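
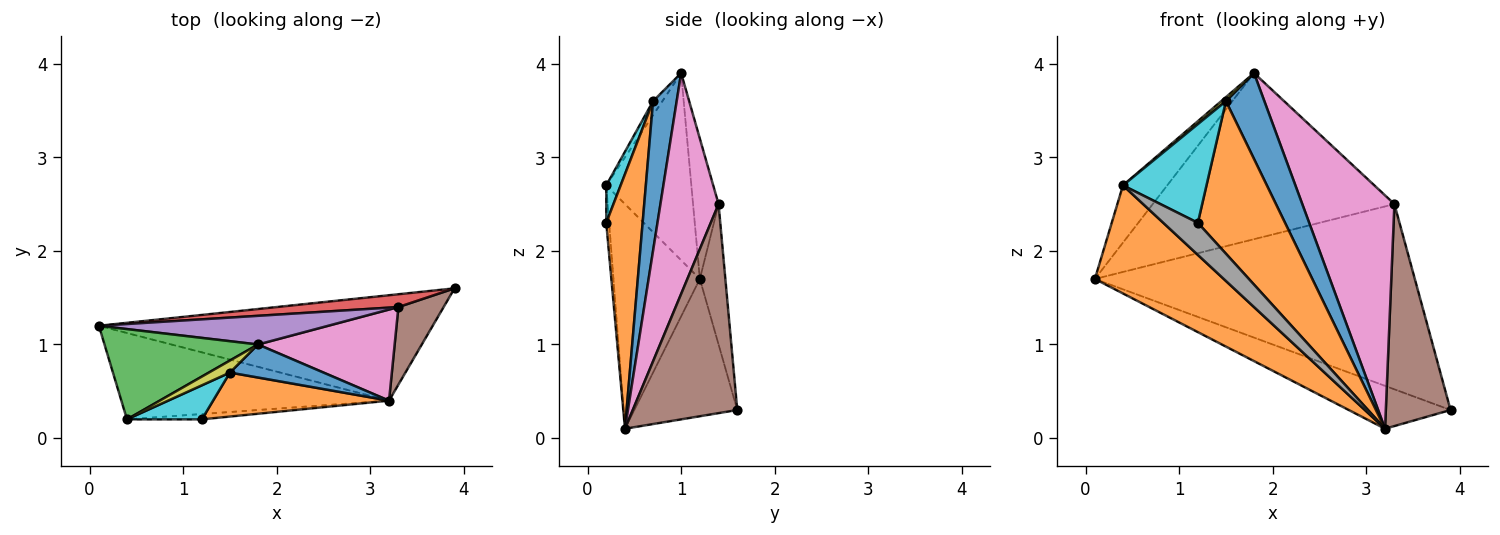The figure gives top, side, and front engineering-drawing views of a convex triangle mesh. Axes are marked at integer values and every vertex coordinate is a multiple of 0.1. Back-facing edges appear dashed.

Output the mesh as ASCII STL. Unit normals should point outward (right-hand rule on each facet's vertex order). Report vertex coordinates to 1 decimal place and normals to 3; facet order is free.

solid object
 facet normal -0.356 0.352 -0.866
  outer loop
   vertex 3.2 0.4 0.1
   vertex 0.1 1.2 1.7
   vertex 3.9 1.6 0.3
  endloop
 endfacet
 facet normal -0.464 -0.692 -0.553
  outer loop
   vertex 0.4 0.2 2.7
   vertex 0.1 1.2 1.7
   vertex 3.2 0.4 0.1
  endloop
 endfacet
 facet normal -0.717 0.373 0.588
  outer loop
   vertex 0.4 0.2 2.7
   vertex 1.8 1.0 3.9
   vertex 0.1 1.2 1.7
  endloop
 endfacet
 facet normal -0.079 0.994 0.069
  outer loop
   vertex 3.3 1.4 2.5
   vertex 3.9 1.6 0.3
   vertex 0.1 1.2 1.7
  endloop
 endfacet
 facet normal -0.104 0.980 0.169
  outer loop
   vertex 3.3 1.4 2.5
   vertex 0.1 1.2 1.7
   vertex 1.8 1.0 3.9
  endloop
 endfacet
 facet normal 0.836 -0.518 0.181
  outer loop
   vertex 3.3 1.4 2.5
   vertex 3.2 0.4 0.1
   vertex 3.9 1.6 0.3
  endloop
 endfacet
 facet normal 0.507 -0.803 0.313
  outer loop
   vertex 3.3 1.4 2.5
   vertex 1.8 1.0 3.9
   vertex 3.2 0.4 0.1
  endloop
 endfacet
 facet normal -0.082 -0.983 -0.164
  outer loop
   vertex 1.2 0.2 2.3
   vertex 0.4 0.2 2.7
   vertex 3.2 0.4 0.1
  endloop
 endfacet
 facet normal -0.535 -0.267 0.802
  outer loop
   vertex 1.5 0.7 3.6
   vertex 1.8 1.0 3.9
   vertex 0.4 0.2 2.7
  endloop
 endfacet
 facet normal 0.161 -0.933 0.322
  outer loop
   vertex 1.5 0.7 3.6
   vertex 0.4 0.2 2.7
   vertex 1.2 0.2 2.3
  endloop
 endfacet
 facet normal 0.498 -0.809 0.311
  outer loop
   vertex 1.5 0.7 3.6
   vertex 3.2 0.4 0.1
   vertex 1.8 1.0 3.9
  endloop
 endfacet
 facet normal 0.372 -0.892 0.257
  outer loop
   vertex 1.5 0.7 3.6
   vertex 1.2 0.2 2.3
   vertex 3.2 0.4 0.1
  endloop
 endfacet
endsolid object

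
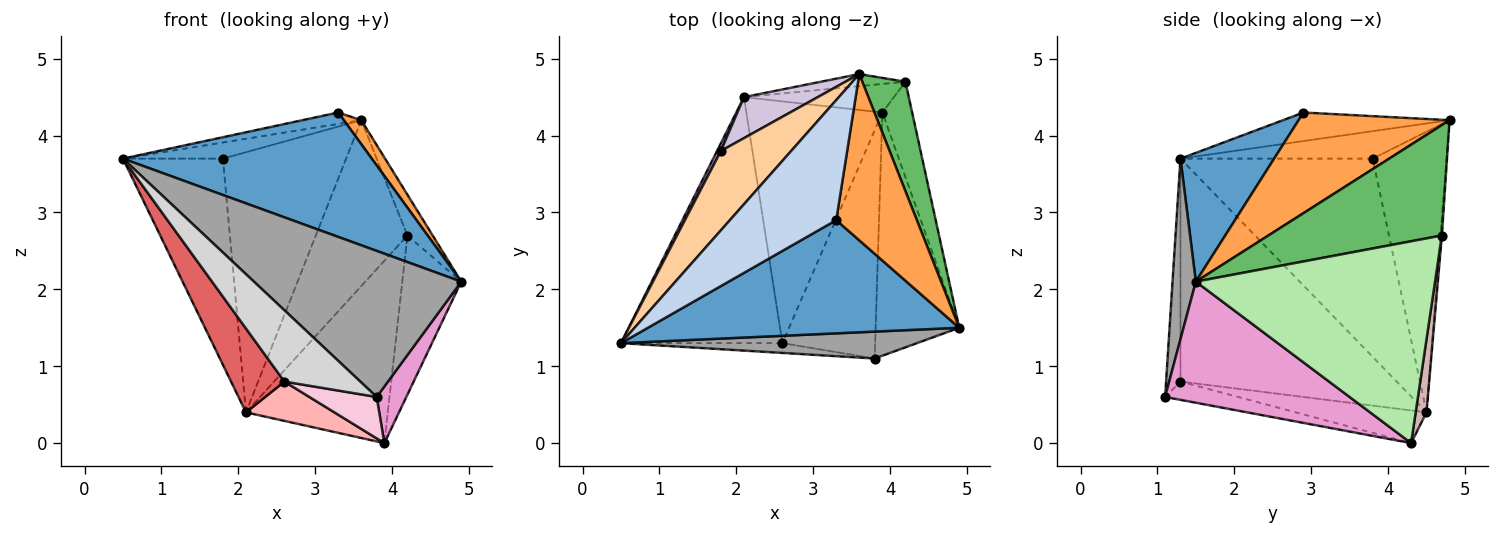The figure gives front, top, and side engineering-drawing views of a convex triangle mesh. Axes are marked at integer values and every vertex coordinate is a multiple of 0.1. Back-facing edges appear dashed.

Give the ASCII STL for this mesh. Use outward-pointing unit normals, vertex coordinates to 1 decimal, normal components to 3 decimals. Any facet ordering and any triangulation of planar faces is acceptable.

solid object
 facet normal 0.268 -0.712 0.648
  outer loop
   vertex 3.3 2.9 4.3
   vertex 0.5 1.3 3.7
   vertex 4.9 1.5 2.1
  endloop
 endfacet
 facet normal -0.258 0.091 0.962
  outer loop
   vertex 3.3 2.9 4.3
   vertex 3.6 4.8 4.2
   vertex 0.5 1.3 3.7
  endloop
 endfacet
 facet normal 0.777 -0.090 0.623
  outer loop
   vertex 3.3 2.9 4.3
   vertex 4.9 1.5 2.1
   vertex 3.6 4.8 4.2
  endloop
 endfacet
 facet normal -0.358 0.186 0.915
  outer loop
   vertex 1.8 3.8 3.7
   vertex 0.5 1.3 3.7
   vertex 3.6 4.8 4.2
  endloop
 endfacet
 facet normal 0.923 0.134 0.360
  outer loop
   vertex 4.2 4.7 2.7
   vertex 3.6 4.8 4.2
   vertex 4.9 1.5 2.1
  endloop
 endfacet
 facet normal 0.961 0.237 -0.142
  outer loop
   vertex 4.2 4.7 2.7
   vertex 4.9 1.5 2.1
   vertex 3.9 4.3 0.0
  endloop
 endfacet
 facet normal -0.794 -0.196 -0.575
  outer loop
   vertex 2.1 4.5 0.4
   vertex 2.6 1.3 0.8
   vertex 0.5 1.3 3.7
  endloop
 endfacet
 facet normal -0.231 -0.156 -0.960
  outer loop
   vertex 2.1 4.5 0.4
   vertex 3.9 4.3 0.0
   vertex 2.6 1.3 0.8
  endloop
 endfacet
 facet normal -0.887 0.461 0.017
  outer loop
   vertex 2.1 4.5 0.4
   vertex 0.5 1.3 3.7
   vertex 1.8 3.8 3.7
  endloop
 endfacet
 facet normal -0.509 0.850 0.134
  outer loop
   vertex 2.1 4.5 0.4
   vertex 1.8 3.8 3.7
   vertex 3.6 4.8 4.2
  endloop
 endfacet
 facet normal -0.015 0.997 -0.073
  outer loop
   vertex 2.1 4.5 0.4
   vertex 3.6 4.8 4.2
   vertex 4.2 4.7 2.7
  endloop
 endfacet
 facet normal 0.075 0.985 -0.154
  outer loop
   vertex 2.1 4.5 0.4
   vertex 4.2 4.7 2.7
   vertex 3.9 4.3 0.0
  endloop
 endfacet
 facet normal 0.816 -0.131 -0.563
  outer loop
   vertex 3.8 1.1 0.6
   vertex 3.9 4.3 0.0
   vertex 4.9 1.5 2.1
  endloop
 endfacet
 facet normal -0.190 -0.175 -0.966
  outer loop
   vertex 3.8 1.1 0.6
   vertex 2.6 1.3 0.8
   vertex 3.9 4.3 0.0
  endloop
 endfacet
 facet normal 0.110 -0.977 0.180
  outer loop
   vertex 3.8 1.1 0.6
   vertex 4.9 1.5 2.1
   vertex 0.5 1.3 3.7
  endloop
 endfacet
 facet normal -0.185 -0.974 -0.134
  outer loop
   vertex 3.8 1.1 0.6
   vertex 0.5 1.3 3.7
   vertex 2.6 1.3 0.8
  endloop
 endfacet
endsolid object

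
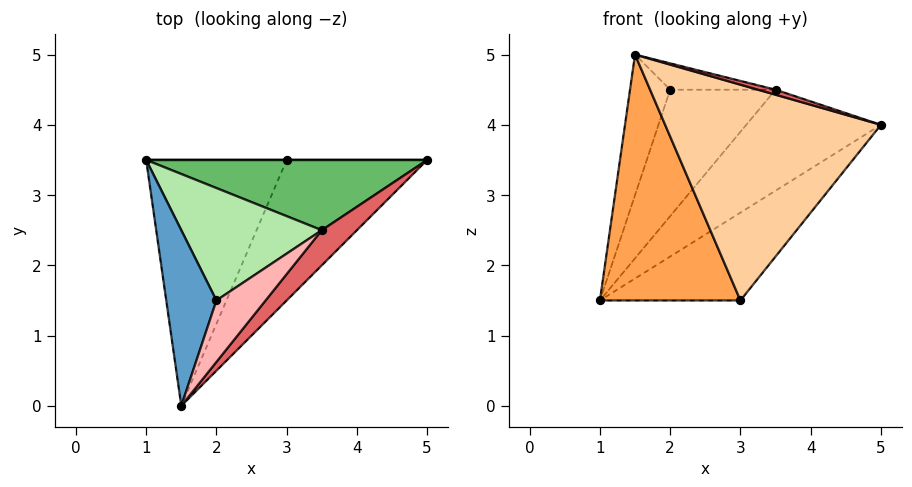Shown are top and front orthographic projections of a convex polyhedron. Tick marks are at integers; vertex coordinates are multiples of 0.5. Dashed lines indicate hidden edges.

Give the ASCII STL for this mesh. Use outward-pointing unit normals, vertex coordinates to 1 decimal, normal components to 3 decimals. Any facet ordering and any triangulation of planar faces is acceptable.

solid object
 facet normal -0.738 0.422 0.527
  outer loop
   vertex 2.0 1.5 4.5
   vertex 1.0 3.5 1.5
   vertex 1.5 0.0 5.0
  endloop
 endfacet
 facet normal 0.000 1.000 0.000
  outer loop
   vertex 3.0 3.5 1.5
   vertex 1.0 3.5 1.5
   vertex 5.0 3.5 4.0
  endloop
 endfacet
 facet normal 0.000 -0.707 -0.707
  outer loop
   vertex 3.0 3.5 1.5
   vertex 1.5 0.0 5.0
   vertex 1.0 3.5 1.5
  endloop
 endfacet
 facet normal 0.563 -0.692 -0.451
  outer loop
   vertex 3.0 3.5 1.5
   vertex 5.0 3.5 4.0
   vertex 1.5 0.0 5.0
  endloop
 endfacet
 facet normal -0.336 0.773 0.538
  outer loop
   vertex 3.5 2.5 4.5
   vertex 5.0 3.5 4.0
   vertex 1.0 3.5 1.5
  endloop
 endfacet
 facet normal -0.446 0.669 0.595
  outer loop
   vertex 3.5 2.5 4.5
   vertex 1.0 3.5 1.5
   vertex 2.0 1.5 4.5
  endloop
 endfacet
 facet normal 0.391 -0.130 0.911
  outer loop
   vertex 3.5 2.5 4.5
   vertex 1.5 0.0 5.0
   vertex 5.0 3.5 4.0
  endloop
 endfacet
 facet normal -0.254 0.381 0.889
  outer loop
   vertex 3.5 2.5 4.5
   vertex 2.0 1.5 4.5
   vertex 1.5 0.0 5.0
  endloop
 endfacet
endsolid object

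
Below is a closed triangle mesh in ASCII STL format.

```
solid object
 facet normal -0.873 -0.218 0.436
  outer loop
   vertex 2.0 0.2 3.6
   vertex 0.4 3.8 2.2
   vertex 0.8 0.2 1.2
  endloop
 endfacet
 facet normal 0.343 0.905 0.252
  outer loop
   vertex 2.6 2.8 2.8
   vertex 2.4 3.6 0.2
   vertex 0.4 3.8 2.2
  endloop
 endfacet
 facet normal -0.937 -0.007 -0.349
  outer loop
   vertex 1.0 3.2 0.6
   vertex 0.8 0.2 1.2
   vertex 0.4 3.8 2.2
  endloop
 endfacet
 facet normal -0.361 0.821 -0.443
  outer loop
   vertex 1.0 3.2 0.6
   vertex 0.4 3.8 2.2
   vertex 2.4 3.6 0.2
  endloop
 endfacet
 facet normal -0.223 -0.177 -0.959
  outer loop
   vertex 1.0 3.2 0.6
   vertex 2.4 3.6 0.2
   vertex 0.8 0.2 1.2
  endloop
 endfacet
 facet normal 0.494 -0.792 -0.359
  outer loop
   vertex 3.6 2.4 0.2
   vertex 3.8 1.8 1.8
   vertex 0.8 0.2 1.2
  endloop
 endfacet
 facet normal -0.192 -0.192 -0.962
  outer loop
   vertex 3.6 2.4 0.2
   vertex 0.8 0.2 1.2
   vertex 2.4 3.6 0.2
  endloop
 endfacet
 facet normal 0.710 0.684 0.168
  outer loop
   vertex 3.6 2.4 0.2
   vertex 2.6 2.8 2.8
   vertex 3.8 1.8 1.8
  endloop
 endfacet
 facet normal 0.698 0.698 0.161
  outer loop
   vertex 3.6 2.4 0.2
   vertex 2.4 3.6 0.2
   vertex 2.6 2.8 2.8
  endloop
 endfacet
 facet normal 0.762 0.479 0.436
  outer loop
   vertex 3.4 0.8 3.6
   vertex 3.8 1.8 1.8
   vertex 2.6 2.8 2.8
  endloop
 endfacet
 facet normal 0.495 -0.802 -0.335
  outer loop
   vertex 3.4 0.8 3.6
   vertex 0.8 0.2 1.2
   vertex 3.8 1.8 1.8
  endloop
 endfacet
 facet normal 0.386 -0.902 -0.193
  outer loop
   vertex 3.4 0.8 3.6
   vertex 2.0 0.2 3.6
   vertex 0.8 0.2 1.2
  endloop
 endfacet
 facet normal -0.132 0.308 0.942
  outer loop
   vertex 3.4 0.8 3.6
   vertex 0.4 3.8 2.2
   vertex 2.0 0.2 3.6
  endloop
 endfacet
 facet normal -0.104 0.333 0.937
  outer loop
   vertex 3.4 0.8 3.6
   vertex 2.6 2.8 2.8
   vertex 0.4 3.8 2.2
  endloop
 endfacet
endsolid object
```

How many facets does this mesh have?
14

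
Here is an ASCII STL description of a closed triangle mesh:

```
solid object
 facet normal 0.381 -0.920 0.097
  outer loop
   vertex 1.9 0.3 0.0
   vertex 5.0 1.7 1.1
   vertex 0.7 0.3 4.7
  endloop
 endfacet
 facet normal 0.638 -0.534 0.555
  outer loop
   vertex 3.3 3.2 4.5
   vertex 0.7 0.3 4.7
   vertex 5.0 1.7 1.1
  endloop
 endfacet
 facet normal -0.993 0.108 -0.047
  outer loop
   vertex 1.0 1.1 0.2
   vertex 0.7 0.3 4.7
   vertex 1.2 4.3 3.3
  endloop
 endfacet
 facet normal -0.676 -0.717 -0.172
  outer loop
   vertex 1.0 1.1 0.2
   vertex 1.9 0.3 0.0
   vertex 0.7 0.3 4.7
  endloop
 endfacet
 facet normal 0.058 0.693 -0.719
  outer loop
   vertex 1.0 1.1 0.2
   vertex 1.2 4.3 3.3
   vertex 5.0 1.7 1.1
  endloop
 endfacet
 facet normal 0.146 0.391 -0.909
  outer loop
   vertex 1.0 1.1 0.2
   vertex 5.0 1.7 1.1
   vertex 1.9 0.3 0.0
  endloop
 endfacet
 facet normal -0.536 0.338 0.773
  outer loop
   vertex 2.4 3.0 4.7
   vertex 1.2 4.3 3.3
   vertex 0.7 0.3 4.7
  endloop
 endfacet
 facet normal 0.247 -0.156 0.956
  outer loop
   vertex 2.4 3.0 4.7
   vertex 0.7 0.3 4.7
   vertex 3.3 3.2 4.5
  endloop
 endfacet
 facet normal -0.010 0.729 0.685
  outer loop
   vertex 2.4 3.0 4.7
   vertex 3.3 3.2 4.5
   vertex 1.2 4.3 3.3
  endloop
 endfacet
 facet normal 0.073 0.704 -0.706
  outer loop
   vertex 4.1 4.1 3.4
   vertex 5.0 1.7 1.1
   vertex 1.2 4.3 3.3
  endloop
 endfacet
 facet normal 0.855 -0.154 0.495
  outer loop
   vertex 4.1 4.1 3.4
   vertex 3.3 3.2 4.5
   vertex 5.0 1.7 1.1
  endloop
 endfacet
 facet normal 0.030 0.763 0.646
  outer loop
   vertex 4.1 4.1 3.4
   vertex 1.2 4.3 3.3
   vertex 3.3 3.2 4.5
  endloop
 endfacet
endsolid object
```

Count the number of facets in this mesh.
12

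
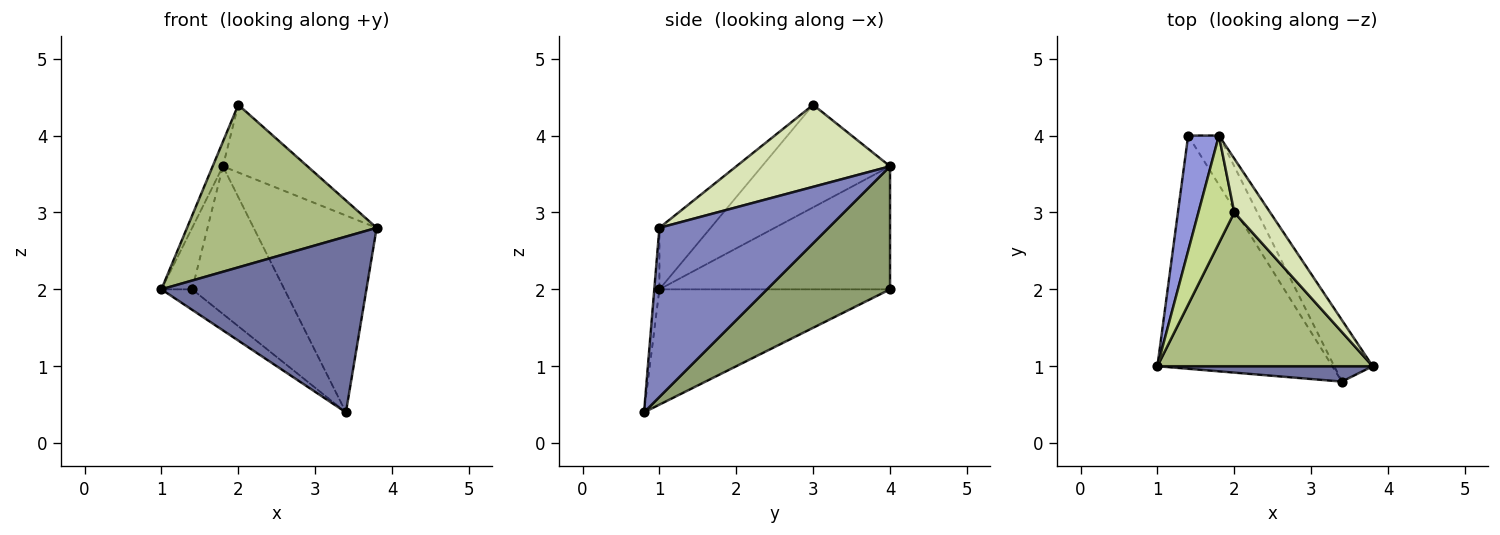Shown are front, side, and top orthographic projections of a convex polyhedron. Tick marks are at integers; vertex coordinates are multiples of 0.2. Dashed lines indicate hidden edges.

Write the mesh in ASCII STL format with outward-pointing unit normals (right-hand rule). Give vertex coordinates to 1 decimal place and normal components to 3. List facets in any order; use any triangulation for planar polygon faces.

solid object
 facet normal -0.025 -0.996 0.087
  outer loop
   vertex 3.4 0.8 0.4
   vertex 3.8 1.0 2.8
   vertex 1.0 1.0 2.0
  endloop
 endfacet
 facet normal 0.795 0.578 -0.181
  outer loop
   vertex 3.4 0.8 0.4
   vertex 1.8 4.0 3.6
   vertex 3.8 1.0 2.8
  endloop
 endfacet
 facet normal -0.962 0.128 0.241
  outer loop
   vertex 1.4 4.0 2.0
   vertex 1.0 1.0 2.0
   vertex 1.8 4.0 3.6
  endloop
 endfacet
 facet normal -0.549 0.073 -0.833
  outer loop
   vertex 1.4 4.0 2.0
   vertex 3.4 0.8 0.4
   vertex 1.0 1.0 2.0
  endloop
 endfacet
 facet normal 0.784 0.588 -0.196
  outer loop
   vertex 1.4 4.0 2.0
   vertex 1.8 4.0 3.6
   vertex 3.4 0.8 0.4
  endloop
 endfacet
 facet normal -0.193 -0.713 0.674
  outer loop
   vertex 2.0 3.0 4.4
   vertex 1.0 1.0 2.0
   vertex 3.8 1.0 2.8
  endloop
 endfacet
 facet normal -0.941 0.075 0.329
  outer loop
   vertex 2.0 3.0 4.4
   vertex 1.8 4.0 3.6
   vertex 1.0 1.0 2.0
  endloop
 endfacet
 facet normal 0.818 0.450 0.358
  outer loop
   vertex 2.0 3.0 4.4
   vertex 3.8 1.0 2.8
   vertex 1.8 4.0 3.6
  endloop
 endfacet
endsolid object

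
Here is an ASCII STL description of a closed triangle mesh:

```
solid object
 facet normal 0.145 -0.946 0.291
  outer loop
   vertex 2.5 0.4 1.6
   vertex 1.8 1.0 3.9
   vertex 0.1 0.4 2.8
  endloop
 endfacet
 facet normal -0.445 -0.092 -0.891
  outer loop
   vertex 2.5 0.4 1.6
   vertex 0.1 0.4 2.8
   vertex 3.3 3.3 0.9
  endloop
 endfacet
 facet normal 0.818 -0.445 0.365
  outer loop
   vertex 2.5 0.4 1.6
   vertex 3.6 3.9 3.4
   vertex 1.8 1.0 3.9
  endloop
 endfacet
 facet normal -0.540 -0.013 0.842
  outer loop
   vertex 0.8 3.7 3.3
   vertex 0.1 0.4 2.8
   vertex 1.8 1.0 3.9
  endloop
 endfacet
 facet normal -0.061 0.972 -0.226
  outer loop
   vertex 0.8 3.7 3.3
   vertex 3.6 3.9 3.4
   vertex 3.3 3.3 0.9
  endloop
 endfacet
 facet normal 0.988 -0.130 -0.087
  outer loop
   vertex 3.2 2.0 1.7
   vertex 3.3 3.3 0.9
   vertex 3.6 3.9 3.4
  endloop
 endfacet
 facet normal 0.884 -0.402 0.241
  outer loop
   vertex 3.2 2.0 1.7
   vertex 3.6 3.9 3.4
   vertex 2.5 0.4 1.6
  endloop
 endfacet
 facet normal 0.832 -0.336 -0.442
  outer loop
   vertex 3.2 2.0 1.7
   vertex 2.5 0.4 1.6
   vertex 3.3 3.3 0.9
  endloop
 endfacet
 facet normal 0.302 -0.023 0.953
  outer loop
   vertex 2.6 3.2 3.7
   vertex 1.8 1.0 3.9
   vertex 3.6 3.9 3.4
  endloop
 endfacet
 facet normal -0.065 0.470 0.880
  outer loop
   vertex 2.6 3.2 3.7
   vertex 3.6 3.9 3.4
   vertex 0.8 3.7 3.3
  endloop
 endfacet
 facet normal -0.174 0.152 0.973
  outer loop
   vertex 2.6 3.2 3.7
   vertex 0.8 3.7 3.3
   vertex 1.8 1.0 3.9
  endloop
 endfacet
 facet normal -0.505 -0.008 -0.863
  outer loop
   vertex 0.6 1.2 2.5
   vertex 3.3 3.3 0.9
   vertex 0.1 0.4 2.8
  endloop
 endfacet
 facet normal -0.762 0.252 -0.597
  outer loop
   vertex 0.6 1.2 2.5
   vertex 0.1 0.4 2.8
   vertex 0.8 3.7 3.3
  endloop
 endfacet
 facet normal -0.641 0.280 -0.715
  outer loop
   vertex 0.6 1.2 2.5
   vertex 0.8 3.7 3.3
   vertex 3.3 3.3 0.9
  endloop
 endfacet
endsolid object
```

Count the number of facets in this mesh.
14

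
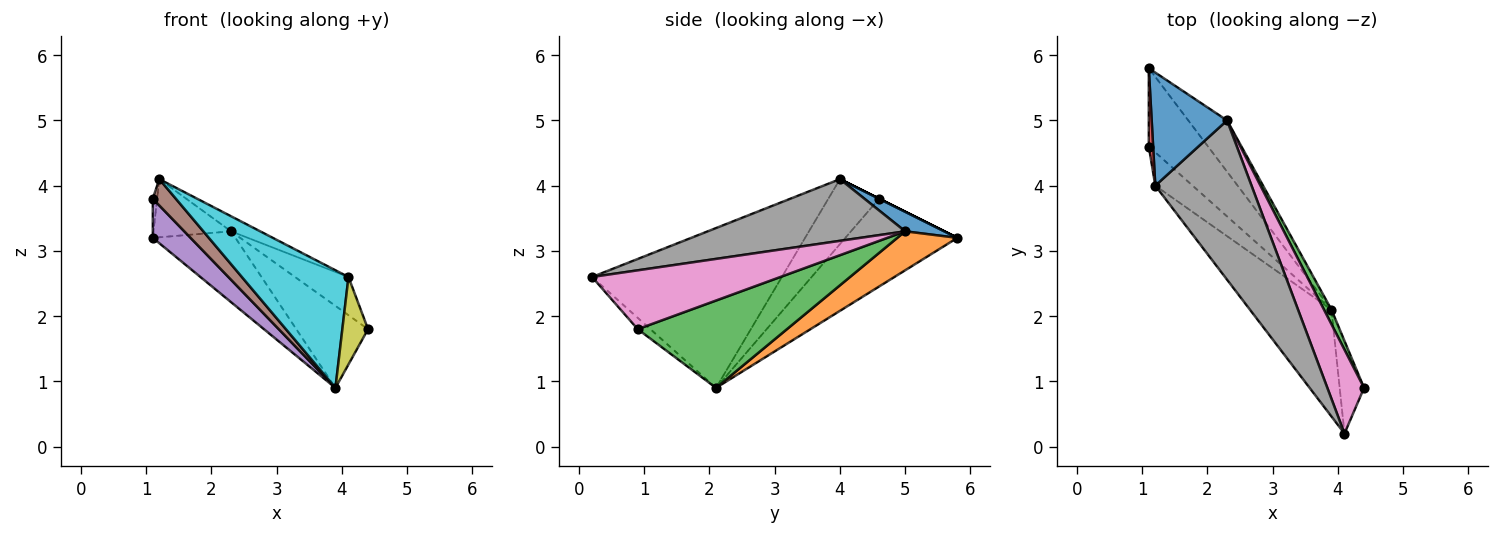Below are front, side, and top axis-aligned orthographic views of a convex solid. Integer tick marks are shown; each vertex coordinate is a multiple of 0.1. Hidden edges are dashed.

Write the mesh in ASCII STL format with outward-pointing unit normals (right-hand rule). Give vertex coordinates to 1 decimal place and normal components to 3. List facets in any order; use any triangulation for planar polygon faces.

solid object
 facet normal 0.225 0.446 0.866
  outer loop
   vertex 2.3 5.0 3.3
   vertex 1.1 5.8 3.2
   vertex 1.2 4.0 4.1
  endloop
 endfacet
 facet normal 0.507 0.698 -0.505
  outer loop
   vertex 2.3 5.0 3.3
   vertex 3.9 2.1 0.9
   vertex 1.1 5.8 3.2
  endloop
 endfacet
 facet normal 0.899 0.432 0.077
  outer loop
   vertex 2.3 5.0 3.3
   vertex 4.4 0.9 1.8
   vertex 3.9 2.1 0.9
  endloop
 endfacet
 facet normal 0.000 0.447 0.894
  outer loop
   vertex 1.1 4.6 3.8
   vertex 1.2 4.0 4.1
   vertex 1.1 5.8 3.2
  endloop
 endfacet
 facet normal -0.798 -0.269 -0.539
  outer loop
   vertex 1.1 4.6 3.8
   vertex 1.1 5.8 3.2
   vertex 3.9 2.1 0.9
  endloop
 endfacet
 facet normal -0.807 -0.366 -0.463
  outer loop
   vertex 1.1 4.6 3.8
   vertex 3.9 2.1 0.9
   vertex 1.2 4.0 4.1
  endloop
 endfacet
 facet normal 0.825 0.234 0.514
  outer loop
   vertex 4.1 0.2 2.6
   vertex 4.4 0.9 1.8
   vertex 2.3 5.0 3.3
  endloop
 endfacet
 facet normal 0.538 0.079 0.839
  outer loop
   vertex 4.1 0.2 2.6
   vertex 2.3 5.0 3.3
   vertex 1.2 4.0 4.1
  endloop
 endfacet
 facet normal -0.320 -0.650 -0.689
  outer loop
   vertex 4.1 0.2 2.6
   vertex 3.9 2.1 0.9
   vertex 4.4 0.9 1.8
  endloop
 endfacet
 facet normal -0.797 -0.447 -0.406
  outer loop
   vertex 4.1 0.2 2.6
   vertex 1.2 4.0 4.1
   vertex 3.9 2.1 0.9
  endloop
 endfacet
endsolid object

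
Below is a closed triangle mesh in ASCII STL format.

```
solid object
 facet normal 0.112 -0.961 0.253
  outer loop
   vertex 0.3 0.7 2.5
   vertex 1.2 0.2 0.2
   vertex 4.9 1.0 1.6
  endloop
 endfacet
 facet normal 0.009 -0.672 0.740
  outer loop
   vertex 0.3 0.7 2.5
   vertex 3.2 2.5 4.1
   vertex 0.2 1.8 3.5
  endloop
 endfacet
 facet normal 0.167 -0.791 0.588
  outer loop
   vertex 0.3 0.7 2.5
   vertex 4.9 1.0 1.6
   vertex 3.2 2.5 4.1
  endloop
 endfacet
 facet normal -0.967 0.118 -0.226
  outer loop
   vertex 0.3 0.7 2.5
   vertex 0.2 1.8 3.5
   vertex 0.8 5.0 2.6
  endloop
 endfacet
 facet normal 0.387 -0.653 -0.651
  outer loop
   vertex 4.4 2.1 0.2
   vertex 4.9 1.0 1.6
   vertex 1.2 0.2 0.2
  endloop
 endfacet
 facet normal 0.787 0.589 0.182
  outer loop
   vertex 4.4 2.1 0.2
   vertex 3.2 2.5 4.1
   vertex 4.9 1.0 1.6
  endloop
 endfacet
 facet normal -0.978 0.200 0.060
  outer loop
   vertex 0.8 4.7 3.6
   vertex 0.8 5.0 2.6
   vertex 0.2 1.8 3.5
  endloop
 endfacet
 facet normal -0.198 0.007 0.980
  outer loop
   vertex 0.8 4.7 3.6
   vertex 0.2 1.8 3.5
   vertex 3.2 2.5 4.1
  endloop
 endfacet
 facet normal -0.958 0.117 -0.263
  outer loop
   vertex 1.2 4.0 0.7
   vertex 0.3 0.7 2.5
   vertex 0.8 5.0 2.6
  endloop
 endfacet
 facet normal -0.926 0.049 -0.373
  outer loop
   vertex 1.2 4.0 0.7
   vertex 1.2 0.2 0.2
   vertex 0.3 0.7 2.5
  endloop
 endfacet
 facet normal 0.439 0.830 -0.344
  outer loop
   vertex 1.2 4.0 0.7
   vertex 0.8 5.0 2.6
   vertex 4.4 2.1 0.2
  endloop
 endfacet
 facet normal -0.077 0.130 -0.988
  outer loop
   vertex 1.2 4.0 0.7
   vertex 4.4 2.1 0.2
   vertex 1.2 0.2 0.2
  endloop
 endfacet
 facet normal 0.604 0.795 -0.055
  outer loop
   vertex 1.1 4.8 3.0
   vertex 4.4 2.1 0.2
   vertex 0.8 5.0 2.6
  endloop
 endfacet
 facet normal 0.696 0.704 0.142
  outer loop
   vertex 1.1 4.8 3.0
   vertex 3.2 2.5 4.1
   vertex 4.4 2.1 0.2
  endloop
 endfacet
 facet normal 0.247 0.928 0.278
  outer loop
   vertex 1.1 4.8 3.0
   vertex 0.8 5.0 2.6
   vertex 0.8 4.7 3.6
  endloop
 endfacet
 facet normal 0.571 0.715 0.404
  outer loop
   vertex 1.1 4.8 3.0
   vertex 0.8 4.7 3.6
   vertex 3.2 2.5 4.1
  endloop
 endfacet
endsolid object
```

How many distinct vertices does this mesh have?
10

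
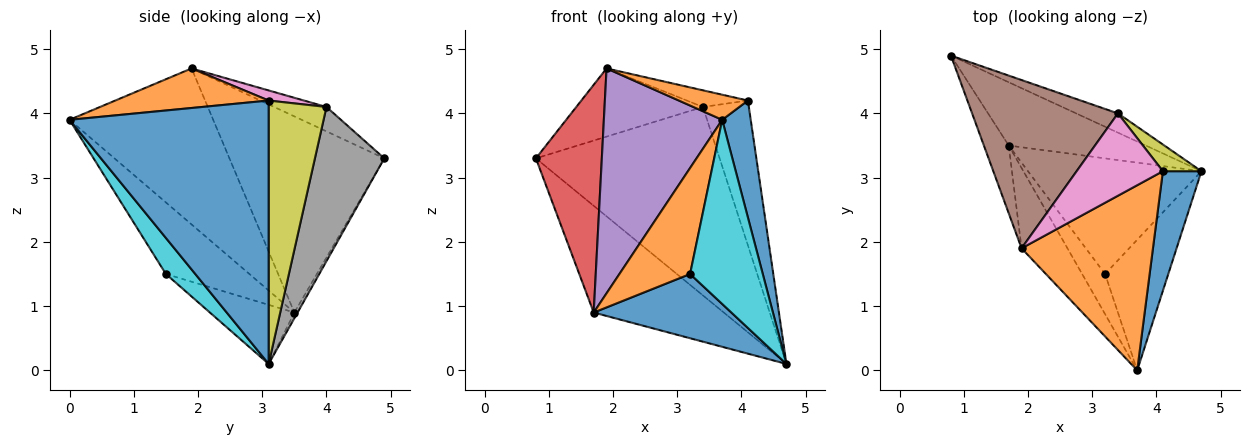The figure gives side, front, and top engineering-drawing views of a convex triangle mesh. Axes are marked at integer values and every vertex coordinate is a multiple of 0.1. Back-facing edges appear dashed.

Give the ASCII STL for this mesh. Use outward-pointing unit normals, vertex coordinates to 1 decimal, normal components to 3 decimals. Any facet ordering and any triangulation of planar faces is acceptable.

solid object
 facet normal 0.980 -0.140 0.143
  outer loop
   vertex 4.1 3.1 4.2
   vertex 3.7 0.0 3.9
   vertex 4.7 3.1 0.1
  endloop
 endfacet
 facet normal 0.286 -0.129 0.950
  outer loop
   vertex 4.1 3.1 4.2
   vertex 1.9 1.9 4.7
   vertex 3.7 0.0 3.9
  endloop
 endfacet
 facet normal -0.021 0.860 -0.510
  outer loop
   vertex 1.7 3.5 0.9
   vertex 0.8 4.9 3.3
   vertex 4.7 3.1 0.1
  endloop
 endfacet
 facet normal -0.914 -0.389 -0.116
  outer loop
   vertex 1.7 3.5 0.9
   vertex 1.9 1.9 4.7
   vertex 0.8 4.9 3.3
  endloop
 endfacet
 facet normal -0.753 -0.620 -0.221
  outer loop
   vertex 1.7 3.5 0.9
   vertex 3.7 0.0 3.9
   vertex 1.9 1.9 4.7
  endloop
 endfacet
 facet normal -0.153 0.371 0.916
  outer loop
   vertex 3.4 4.0 4.1
   vertex 0.8 4.9 3.3
   vertex 1.9 1.9 4.7
  endloop
 endfacet
 facet normal 0.114 0.197 0.974
  outer loop
   vertex 3.4 4.0 4.1
   vertex 1.9 1.9 4.7
   vertex 4.1 3.1 4.2
  endloop
 endfacet
 facet normal 0.352 0.931 -0.095
  outer loop
   vertex 3.4 4.0 4.1
   vertex 4.7 3.1 0.1
   vertex 0.8 4.9 3.3
  endloop
 endfacet
 facet normal 0.778 0.618 0.114
  outer loop
   vertex 3.4 4.0 4.1
   vertex 4.1 3.1 4.2
   vertex 4.7 3.1 0.1
  endloop
 endfacet
 facet normal 0.313 -0.775 -0.549
  outer loop
   vertex 3.2 1.5 1.5
   vertex 4.7 3.1 0.1
   vertex 3.7 0.0 3.9
  endloop
 endfacet
 facet normal -0.285 -0.465 -0.838
  outer loop
   vertex 3.2 1.5 1.5
   vertex 1.7 3.5 0.9
   vertex 4.7 3.1 0.1
  endloop
 endfacet
 facet normal -0.742 -0.627 -0.238
  outer loop
   vertex 3.2 1.5 1.5
   vertex 3.7 0.0 3.9
   vertex 1.7 3.5 0.9
  endloop
 endfacet
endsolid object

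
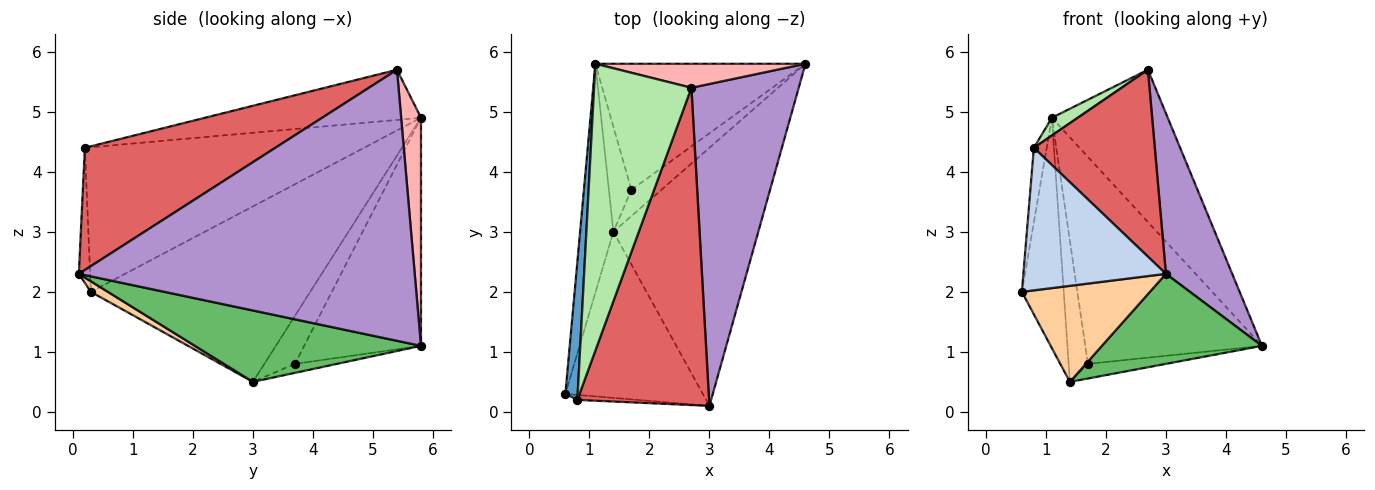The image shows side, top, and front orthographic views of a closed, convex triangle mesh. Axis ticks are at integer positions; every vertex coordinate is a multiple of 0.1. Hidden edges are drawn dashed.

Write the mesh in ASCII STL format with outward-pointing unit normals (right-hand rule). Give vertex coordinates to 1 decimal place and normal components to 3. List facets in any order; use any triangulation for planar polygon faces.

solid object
 facet normal -0.995 0.046 0.085
  outer loop
   vertex 0.8 0.2 4.4
   vertex 1.1 5.8 4.9
   vertex 0.6 0.3 2.0
  endloop
 endfacet
 facet normal -0.079 -0.996 -0.035
  outer loop
   vertex 0.8 0.2 4.4
   vertex 0.6 0.3 2.0
   vertex 3.0 0.1 2.3
  endloop
 endfacet
 facet normal -0.966 0.184 -0.183
  outer loop
   vertex 1.4 3.0 0.5
   vertex 0.6 0.3 2.0
   vertex 1.1 5.8 4.9
  endloop
 endfacet
 facet normal 0.066 -0.500 -0.864
  outer loop
   vertex 1.4 3.0 0.5
   vertex 3.0 0.1 2.3
   vertex 0.6 0.3 2.0
  endloop
 endfacet
 facet normal 0.422 -0.299 -0.856
  outer loop
   vertex 1.4 3.0 0.5
   vertex 4.6 5.8 1.1
   vertex 3.0 0.1 2.3
  endloop
 endfacet
 facet normal -0.457 -0.055 0.888
  outer loop
   vertex 2.7 5.4 5.7
   vertex 1.1 5.8 4.9
   vertex 0.8 0.2 4.4
  endloop
 endfacet
 facet normal 0.624 -0.396 0.673
  outer loop
   vertex 2.7 5.4 5.7
   vertex 0.8 0.2 4.4
   vertex 3.0 0.1 2.3
  endloop
 endfacet
 facet normal 0.167 0.974 0.154
  outer loop
   vertex 2.7 5.4 5.7
   vertex 4.6 5.8 1.1
   vertex 1.1 5.8 4.9
  endloop
 endfacet
 facet normal 0.915 -0.180 0.362
  outer loop
   vertex 2.7 5.4 5.7
   vertex 3.0 0.1 2.3
   vertex 4.6 5.8 1.1
  endloop
 endfacet
 facet normal -0.492 0.744 -0.453
  outer loop
   vertex 1.7 3.7 0.8
   vertex 1.1 5.8 4.9
   vertex 4.6 5.8 1.1
  endloop
 endfacet
 facet normal -0.254 0.471 -0.845
  outer loop
   vertex 1.7 3.7 0.8
   vertex 4.6 5.8 1.1
   vertex 1.4 3.0 0.5
  endloop
 endfacet
 facet normal -0.787 0.495 -0.369
  outer loop
   vertex 1.7 3.7 0.8
   vertex 1.4 3.0 0.5
   vertex 1.1 5.8 4.9
  endloop
 endfacet
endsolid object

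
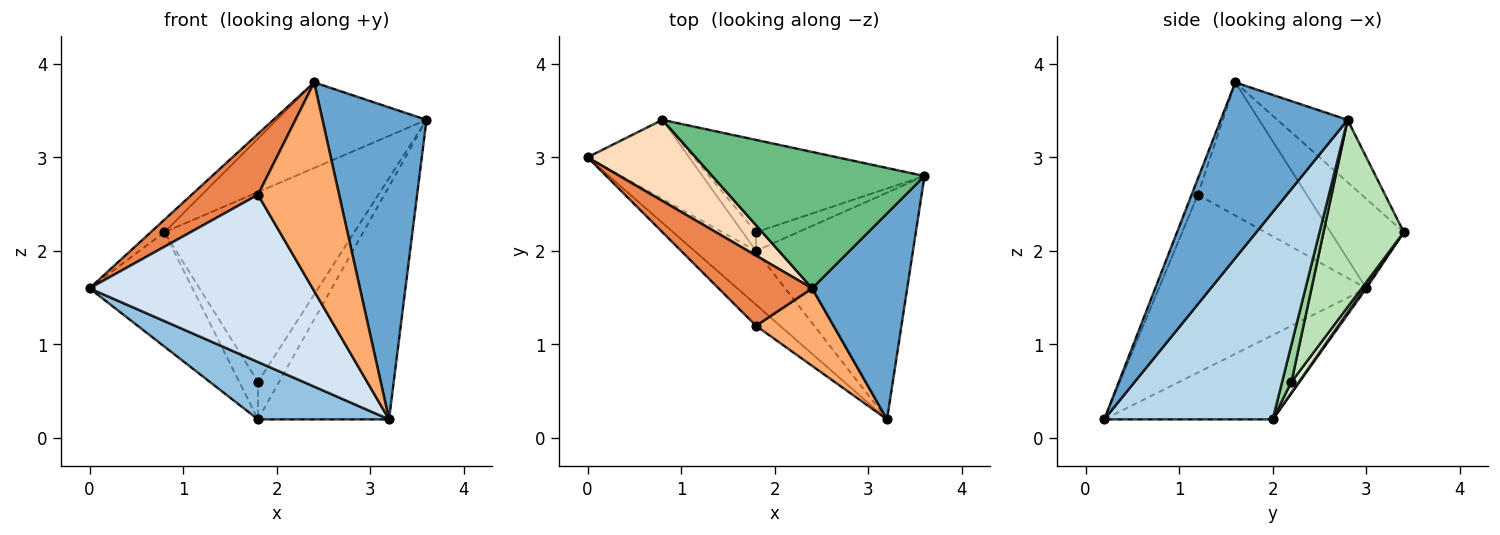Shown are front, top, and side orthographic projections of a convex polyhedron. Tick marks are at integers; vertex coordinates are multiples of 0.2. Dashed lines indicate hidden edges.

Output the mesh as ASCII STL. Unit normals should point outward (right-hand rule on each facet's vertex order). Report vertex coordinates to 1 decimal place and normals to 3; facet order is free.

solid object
 facet normal 0.713 -0.585 0.386
  outer loop
   vertex 2.4 1.6 3.8
   vertex 3.2 0.2 0.2
   vertex 3.6 2.8 3.4
  endloop
 endfacet
 facet normal -0.684 -0.532 -0.499
  outer loop
   vertex 1.8 2.0 0.2
   vertex 3.2 0.2 0.2
   vertex 0.0 3.0 1.6
  endloop
 endfacet
 facet normal 0.678 0.527 -0.513
  outer loop
   vertex 1.8 2.0 0.2
   vertex 3.6 2.8 3.4
   vertex 3.2 0.2 0.2
  endloop
 endfacet
 facet normal -0.678 -0.729 -0.092
  outer loop
   vertex 1.8 1.2 2.6
   vertex 0.0 3.0 1.6
   vertex 3.2 0.2 0.2
  endloop
 endfacet
 facet normal -0.732 -0.446 0.515
  outer loop
   vertex 1.8 1.2 2.6
   vertex 2.4 1.6 3.8
   vertex 0.0 3.0 1.6
  endloop
 endfacet
 facet normal -0.072 -0.935 0.348
  outer loop
   vertex 1.8 1.2 2.6
   vertex 3.2 0.2 0.2
   vertex 2.4 1.6 3.8
  endloop
 endfacet
 facet normal 0.015 0.823 -0.568
  outer loop
   vertex 0.8 3.4 2.2
   vertex 1.8 2.0 0.2
   vertex 0.0 3.0 1.6
  endloop
 endfacet
 facet normal -0.633 0.118 0.765
  outer loop
   vertex 0.8 3.4 2.2
   vertex 0.0 3.0 1.6
   vertex 2.4 1.6 3.8
  endloop
 endfacet
 facet normal -0.242 0.516 0.822
  outer loop
   vertex 0.8 3.4 2.2
   vertex 2.4 1.6 3.8
   vertex 3.6 2.8 3.4
  endloop
 endfacet
 facet normal 0.369 0.831 -0.416
  outer loop
   vertex 1.8 2.2 0.6
   vertex 3.6 2.8 3.4
   vertex 1.8 2.0 0.2
  endloop
 endfacet
 facet normal 0.355 0.841 -0.409
  outer loop
   vertex 1.8 2.2 0.6
   vertex 0.8 3.4 2.2
   vertex 3.6 2.8 3.4
  endloop
 endfacet
 facet normal 0.337 0.842 -0.421
  outer loop
   vertex 1.8 2.2 0.6
   vertex 1.8 2.0 0.2
   vertex 0.8 3.4 2.2
  endloop
 endfacet
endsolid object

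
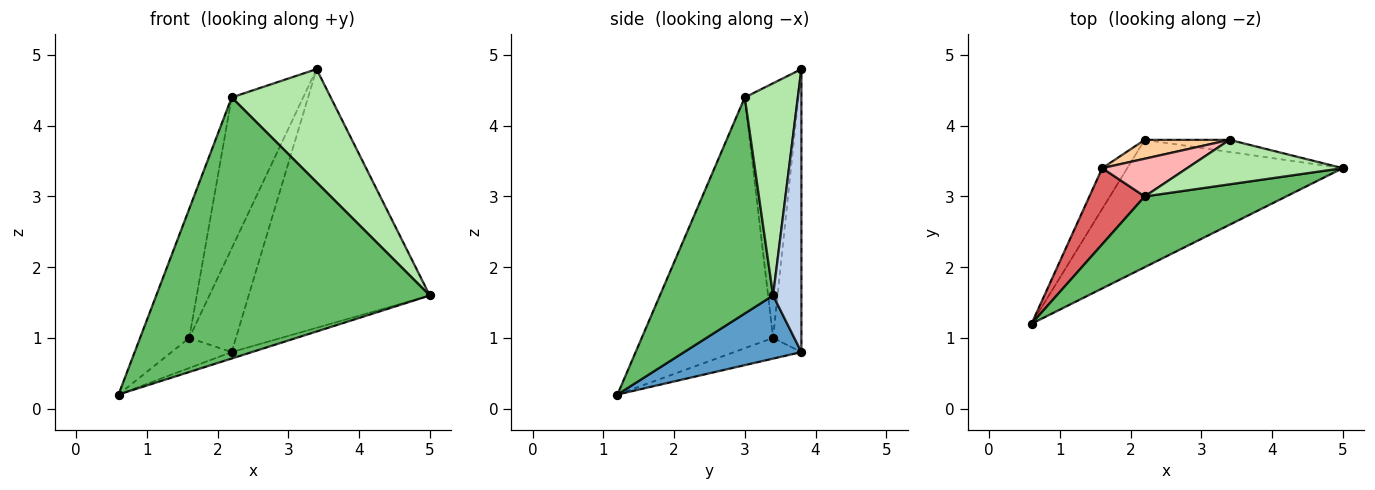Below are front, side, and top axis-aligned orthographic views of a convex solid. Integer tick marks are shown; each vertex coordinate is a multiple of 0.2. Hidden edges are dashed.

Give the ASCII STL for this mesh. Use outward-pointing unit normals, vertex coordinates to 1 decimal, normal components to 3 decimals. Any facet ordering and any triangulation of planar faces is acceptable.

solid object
 facet normal 0.281 0.048 -0.959
  outer loop
   vertex 2.2 3.8 0.8
   vertex 5.0 3.4 1.6
   vertex 0.6 1.2 0.2
  endloop
 endfacet
 facet normal 0.154 0.987 -0.046
  outer loop
   vertex 3.4 3.8 4.8
   vertex 5.0 3.4 1.6
   vertex 2.2 3.8 0.8
  endloop
 endfacet
 facet normal -0.553 0.495 -0.670
  outer loop
   vertex 1.6 3.4 1.0
   vertex 2.2 3.8 0.8
   vertex 0.6 1.2 0.2
  endloop
 endfacet
 facet normal -0.512 0.845 0.154
  outer loop
   vertex 1.6 3.4 1.0
   vertex 3.4 3.8 4.8
   vertex 2.2 3.8 0.8
  endloop
 endfacet
 facet normal 0.371 -0.896 0.243
  outer loop
   vertex 2.2 3.0 4.4
   vertex 0.6 1.2 0.2
   vertex 5.0 3.4 1.6
  endloop
 endfacet
 facet normal 0.446 -0.833 0.327
  outer loop
   vertex 2.2 3.0 4.4
   vertex 5.0 3.4 1.6
   vertex 3.4 3.8 4.8
  endloop
 endfacet
 facet normal -0.917 0.343 0.202
  outer loop
   vertex 2.2 3.0 4.4
   vertex 1.6 3.4 1.0
   vertex 0.6 1.2 0.2
  endloop
 endfacet
 facet normal -0.588 0.784 0.196
  outer loop
   vertex 2.2 3.0 4.4
   vertex 3.4 3.8 4.8
   vertex 1.6 3.4 1.0
  endloop
 endfacet
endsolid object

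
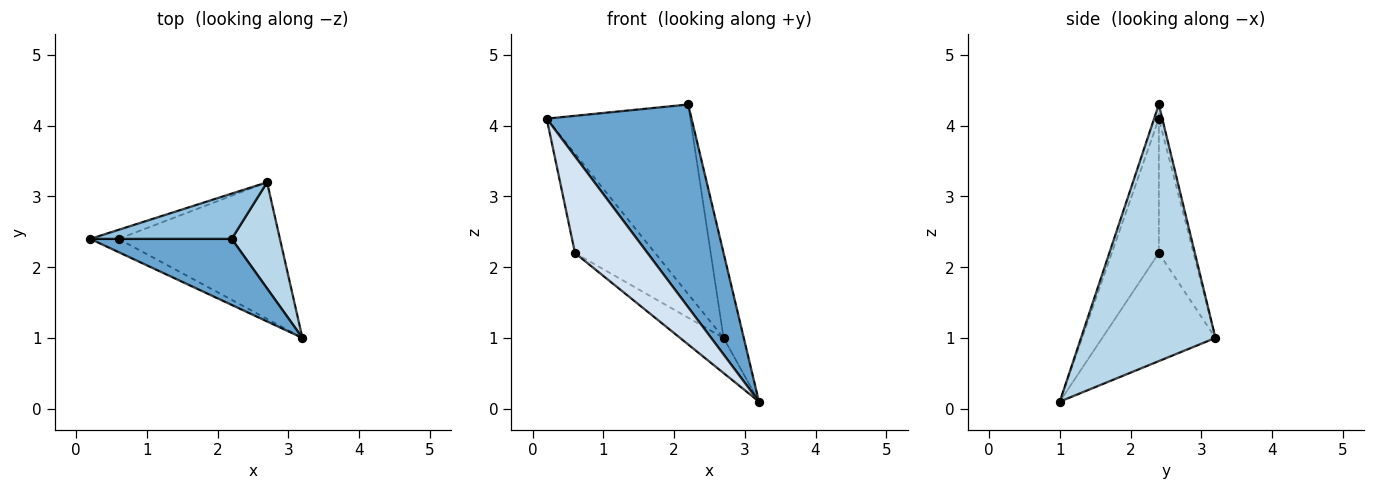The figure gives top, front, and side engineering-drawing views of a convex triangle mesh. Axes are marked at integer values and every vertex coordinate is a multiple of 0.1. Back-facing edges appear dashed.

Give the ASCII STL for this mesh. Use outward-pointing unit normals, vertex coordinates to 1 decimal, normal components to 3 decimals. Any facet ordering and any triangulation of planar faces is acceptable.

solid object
 facet normal -0.031 -0.950 0.309
  outer loop
   vertex 2.2 2.4 4.3
   vertex 0.2 2.4 4.1
   vertex 3.2 1.0 0.1
  endloop
 endfacet
 facet normal -0.023 0.972 0.232
  outer loop
   vertex 2.2 2.4 4.3
   vertex 2.7 3.2 1.0
   vertex 0.2 2.4 4.1
  endloop
 endfacet
 facet normal 0.972 0.146 0.183
  outer loop
   vertex 2.2 2.4 4.3
   vertex 3.2 1.0 0.1
   vertex 2.7 3.2 1.0
  endloop
 endfacet
 facet normal -0.541 -0.833 -0.114
  outer loop
   vertex 0.6 2.4 2.2
   vertex 3.2 1.0 0.1
   vertex 0.2 2.4 4.1
  endloop
 endfacet
 facet normal -0.396 0.914 -0.083
  outer loop
   vertex 0.6 2.4 2.2
   vertex 0.2 2.4 4.1
   vertex 2.7 3.2 1.0
  endloop
 endfacet
 facet normal -0.544 0.209 -0.813
  outer loop
   vertex 0.6 2.4 2.2
   vertex 2.7 3.2 1.0
   vertex 3.2 1.0 0.1
  endloop
 endfacet
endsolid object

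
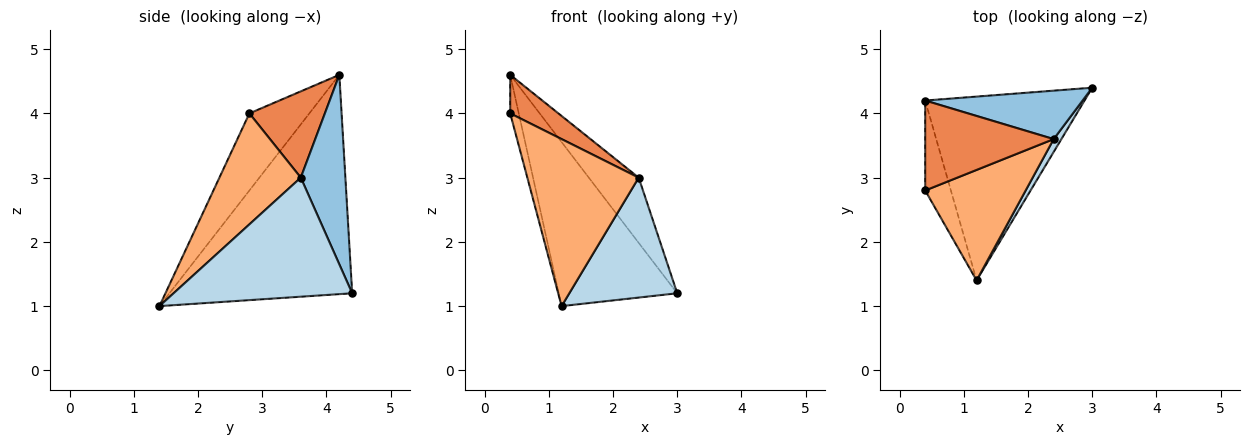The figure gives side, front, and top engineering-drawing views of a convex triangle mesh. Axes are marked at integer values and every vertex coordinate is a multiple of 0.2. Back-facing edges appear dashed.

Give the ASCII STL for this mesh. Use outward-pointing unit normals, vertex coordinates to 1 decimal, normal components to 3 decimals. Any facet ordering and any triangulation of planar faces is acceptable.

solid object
 facet normal -0.716 0.465 -0.521
  outer loop
   vertex 1.2 1.4 1.0
   vertex 0.4 4.2 4.6
   vertex 3.0 4.4 1.2
  endloop
 endfacet
 facet normal 0.583 0.652 0.484
  outer loop
   vertex 2.4 3.6 3.0
   vertex 3.0 4.4 1.2
   vertex 0.4 4.2 4.6
  endloop
 endfacet
 facet normal 0.855 -0.516 0.055
  outer loop
   vertex 2.4 3.6 3.0
   vertex 1.2 1.4 1.0
   vertex 3.0 4.4 1.2
  endloop
 endfacet
 facet normal -0.940 0.134 -0.313
  outer loop
   vertex 0.4 2.8 4.0
   vertex 0.4 4.2 4.6
   vertex 1.2 1.4 1.0
  endloop
 endfacet
 facet normal 0.525 -0.335 0.782
  outer loop
   vertex 0.4 2.8 4.0
   vertex 2.4 3.6 3.0
   vertex 0.4 4.2 4.6
  endloop
 endfacet
 facet normal 0.520 -0.712 0.471
  outer loop
   vertex 0.4 2.8 4.0
   vertex 1.2 1.4 1.0
   vertex 2.4 3.6 3.0
  endloop
 endfacet
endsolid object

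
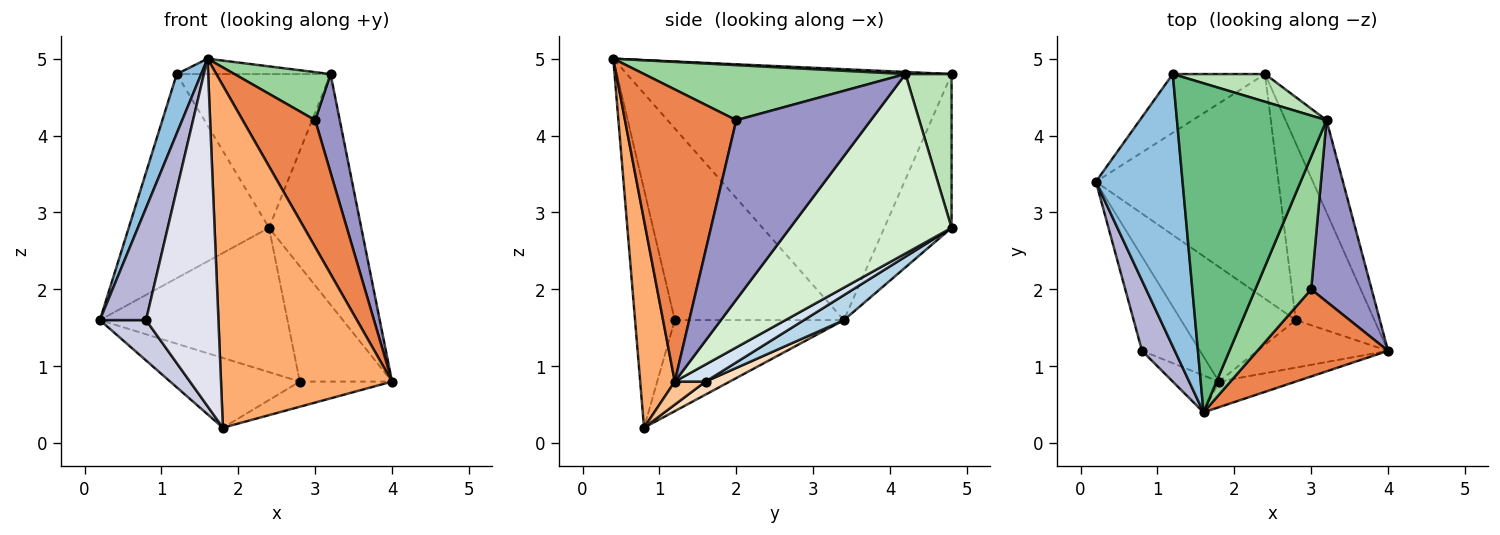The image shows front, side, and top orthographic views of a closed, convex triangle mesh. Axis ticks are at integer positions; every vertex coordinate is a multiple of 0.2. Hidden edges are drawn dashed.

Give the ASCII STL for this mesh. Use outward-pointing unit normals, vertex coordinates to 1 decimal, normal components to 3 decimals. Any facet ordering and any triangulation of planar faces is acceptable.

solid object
 facet normal -0.418 0.873 -0.251
  outer loop
   vertex 1.2 4.8 4.8
   vertex 2.4 4.8 2.8
   vertex 0.2 3.4 1.6
  endloop
 endfacet
 facet normal -0.943 -0.071 0.326
  outer loop
   vertex 1.2 4.8 4.8
   vertex 0.2 3.4 1.6
   vertex 1.6 0.4 5.0
  endloop
 endfacet
 facet normal 0.114 0.537 -0.836
  outer loop
   vertex 2.8 1.6 0.8
   vertex 0.2 3.4 1.6
   vertex 2.4 4.8 2.8
  endloop
 endfacet
 facet normal 0.179 0.537 -0.824
  outer loop
   vertex 2.8 1.6 0.8
   vertex 2.4 4.8 2.8
   vertex 4.0 1.2 0.8
  endloop
 endfacet
 facet normal 0.785 -0.511 0.351
  outer loop
   vertex 3.0 2.0 4.2
   vertex 1.6 0.4 5.0
   vertex 4.0 1.2 0.8
  endloop
 endfacet
 facet normal 0.198 -0.978 -0.073
  outer loop
   vertex 1.8 0.8 0.2
   vertex 4.0 1.2 0.8
   vertex 1.6 0.4 5.0
  endloop
 endfacet
 facet normal 0.154 0.462 -0.873
  outer loop
   vertex 1.8 0.8 0.2
   vertex 2.8 1.6 0.8
   vertex 4.0 1.2 0.8
  endloop
 endfacet
 facet normal 0.096 0.517 -0.850
  outer loop
   vertex 1.8 0.8 0.2
   vertex 0.2 3.4 1.6
   vertex 2.8 1.6 0.8
  endloop
 endfacet
 facet normal 0.014 0.047 0.999
  outer loop
   vertex 3.2 4.2 4.8
   vertex 1.2 4.8 4.8
   vertex 1.6 0.4 5.0
  endloop
 endfacet
 facet normal 0.680 -0.250 0.690
  outer loop
   vertex 3.2 4.2 4.8
   vertex 1.6 0.4 5.0
   vertex 3.0 2.0 4.2
  endloop
 endfacet
 facet normal 0.283 0.944 0.170
  outer loop
   vertex 3.2 4.2 4.8
   vertex 2.4 4.8 2.8
   vertex 1.2 4.8 4.8
  endloop
 endfacet
 facet normal 0.852 0.487 -0.195
  outer loop
   vertex 3.2 4.2 4.8
   vertex 4.0 1.2 0.8
   vertex 2.4 4.8 2.8
  endloop
 endfacet
 facet normal 0.934 -0.171 0.315
  outer loop
   vertex 3.2 4.2 4.8
   vertex 3.0 2.0 4.2
   vertex 4.0 1.2 0.8
  endloop
 endfacet
 facet normal -0.952 -0.260 0.163
  outer loop
   vertex 0.8 1.2 1.6
   vertex 1.6 0.4 5.0
   vertex 0.2 3.4 1.6
  endloop
 endfacet
 facet normal -0.822 -0.224 -0.523
  outer loop
   vertex 0.8 1.2 1.6
   vertex 0.2 3.4 1.6
   vertex 1.8 0.8 0.2
  endloop
 endfacet
 facet normal -0.479 -0.873 -0.093
  outer loop
   vertex 0.8 1.2 1.6
   vertex 1.8 0.8 0.2
   vertex 1.6 0.4 5.0
  endloop
 endfacet
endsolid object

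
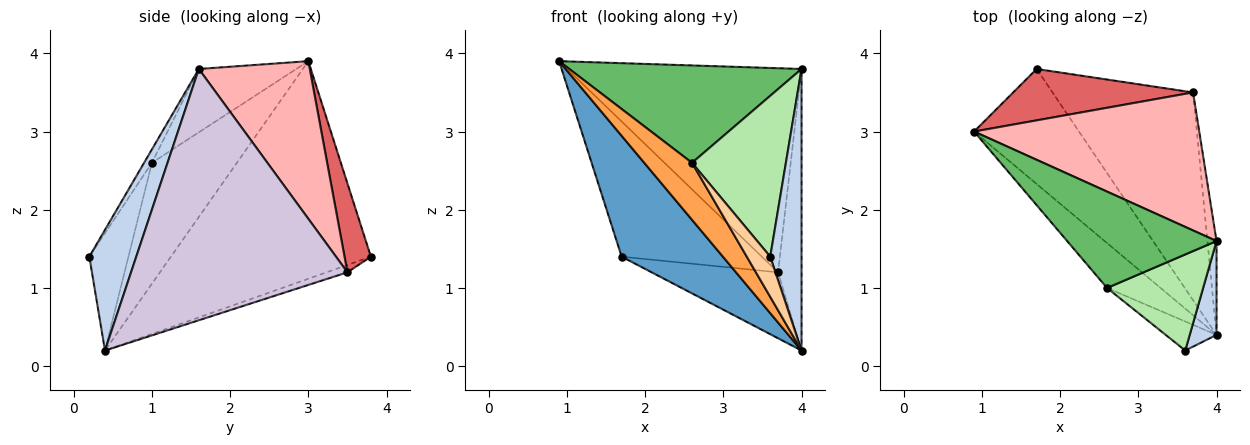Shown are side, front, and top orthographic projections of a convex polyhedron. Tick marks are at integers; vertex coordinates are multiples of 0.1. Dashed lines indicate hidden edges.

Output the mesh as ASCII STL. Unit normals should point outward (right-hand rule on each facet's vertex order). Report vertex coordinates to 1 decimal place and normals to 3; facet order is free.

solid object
 facet normal -0.820 -0.415 -0.395
  outer loop
   vertex 1.7 3.8 1.4
   vertex 4.0 0.4 0.2
   vertex 0.9 3.0 3.9
  endloop
 endfacet
 facet normal 0.818 -0.545 0.182
  outer loop
   vertex 4.0 1.6 3.8
   vertex 3.6 0.2 1.4
   vertex 4.0 0.4 0.2
  endloop
 endfacet
 facet normal -0.813 -0.457 -0.360
  outer loop
   vertex 2.6 1.0 2.6
   vertex 0.9 3.0 3.9
   vertex 4.0 0.4 0.2
  endloop
 endfacet
 facet normal -0.804 -0.482 -0.348
  outer loop
   vertex 2.6 1.0 2.6
   vertex 4.0 0.4 0.2
   vertex 3.6 0.2 1.4
  endloop
 endfacet
 facet normal -0.286 -0.681 0.674
  outer loop
   vertex 2.6 1.0 2.6
   vertex 4.0 1.6 3.8
   vertex 0.9 3.0 3.9
  endloop
 endfacet
 facet normal -0.071 -0.856 0.511
  outer loop
   vertex 2.6 1.0 2.6
   vertex 3.6 0.2 1.4
   vertex 4.0 1.6 3.8
  endloop
 endfacet
 facet normal 0.173 0.921 0.350
  outer loop
   vertex 3.7 3.5 1.2
   vertex 1.7 3.8 1.4
   vertex 0.9 3.0 3.9
  endloop
 endfacet
 facet normal 0.365 0.771 0.521
  outer loop
   vertex 3.7 3.5 1.2
   vertex 0.9 3.0 3.9
   vertex 4.0 1.6 3.8
  endloop
 endfacet
 facet normal -0.050 0.302 -0.952
  outer loop
   vertex 3.7 3.5 1.2
   vertex 4.0 0.4 0.2
   vertex 1.7 3.8 1.4
  endloop
 endfacet
 facet normal 0.994 0.108 -0.036
  outer loop
   vertex 3.7 3.5 1.2
   vertex 4.0 1.6 3.8
   vertex 4.0 0.4 0.2
  endloop
 endfacet
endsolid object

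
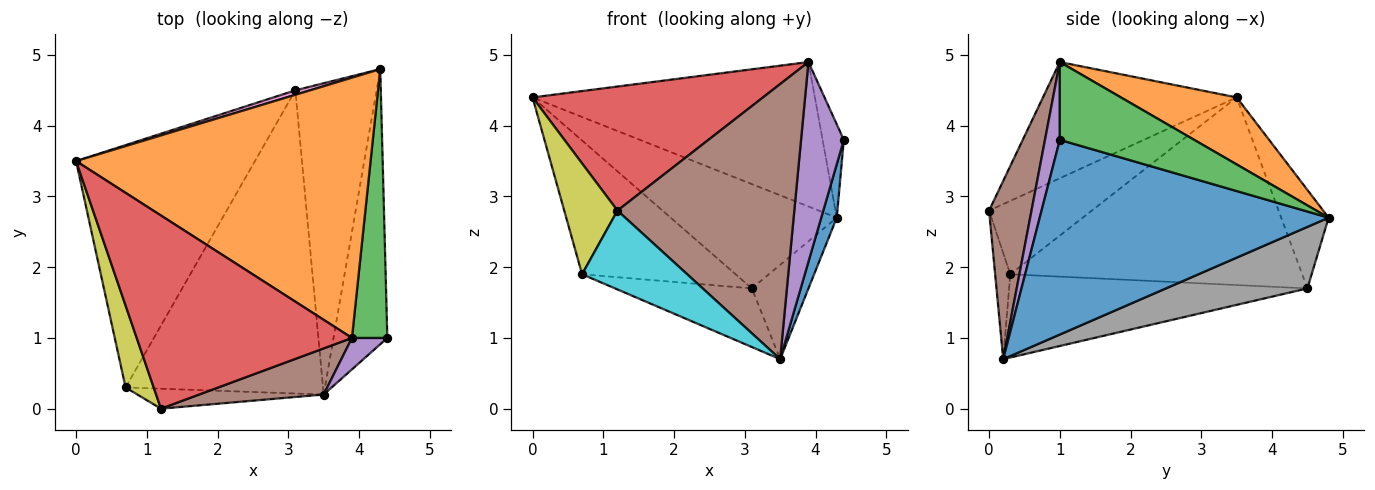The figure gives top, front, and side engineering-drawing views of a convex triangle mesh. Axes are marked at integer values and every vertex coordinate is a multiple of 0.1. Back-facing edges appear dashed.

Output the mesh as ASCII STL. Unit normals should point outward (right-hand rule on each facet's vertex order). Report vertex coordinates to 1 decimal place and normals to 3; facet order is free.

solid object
 facet normal 0.963 -0.052 -0.266
  outer loop
   vertex 3.5 0.2 0.7
   vertex 4.3 4.8 2.7
   vertex 4.4 1.0 3.8
  endloop
 endfacet
 facet normal 0.195 0.476 0.858
  outer loop
   vertex 3.9 1.0 4.9
   vertex 4.3 4.8 2.7
   vertex 0.0 3.5 4.4
  endloop
 endfacet
 facet normal 0.901 0.142 0.410
  outer loop
   vertex 3.9 1.0 4.9
   vertex 4.4 1.0 3.8
   vertex 4.3 4.8 2.7
  endloop
 endfacet
 facet normal -0.414 -0.492 0.766
  outer loop
   vertex 3.9 1.0 4.9
   vertex 0.0 3.5 4.4
   vertex 1.2 0.0 2.8
  endloop
 endfacet
 facet normal 0.324 -0.935 0.147
  outer loop
   vertex 3.9 1.0 4.9
   vertex 3.5 0.2 0.7
   vertex 4.4 1.0 3.8
  endloop
 endfacet
 facet normal 0.230 -0.960 0.161
  outer loop
   vertex 3.9 1.0 4.9
   vertex 1.2 0.0 2.8
   vertex 3.5 0.2 0.7
  endloop
 endfacet
 facet normal -0.274 0.961 0.041
  outer loop
   vertex 3.1 4.5 1.7
   vertex 0.0 3.5 4.4
   vertex 4.3 4.8 2.7
  endloop
 endfacet
 facet normal 0.587 0.235 -0.775
  outer loop
   vertex 3.1 4.5 1.7
   vertex 4.3 4.8 2.7
   vertex 3.5 0.2 0.7
  endloop
 endfacet
 facet normal -0.841 -0.435 0.322
  outer loop
   vertex 0.7 0.3 1.9
   vertex 1.2 0.0 2.8
   vertex 0.0 3.5 4.4
  endloop
 endfacet
 facet normal -0.138 -0.960 -0.243
  outer loop
   vertex 0.7 0.3 1.9
   vertex 3.5 0.2 0.7
   vertex 1.2 0.0 2.8
  endloop
 endfacet
 facet normal -0.676 0.356 -0.645
  outer loop
   vertex 0.7 0.3 1.9
   vertex 0.0 3.5 4.4
   vertex 3.1 4.5 1.7
  endloop
 endfacet
 facet normal -0.383 0.175 -0.907
  outer loop
   vertex 0.7 0.3 1.9
   vertex 3.1 4.5 1.7
   vertex 3.5 0.2 0.7
  endloop
 endfacet
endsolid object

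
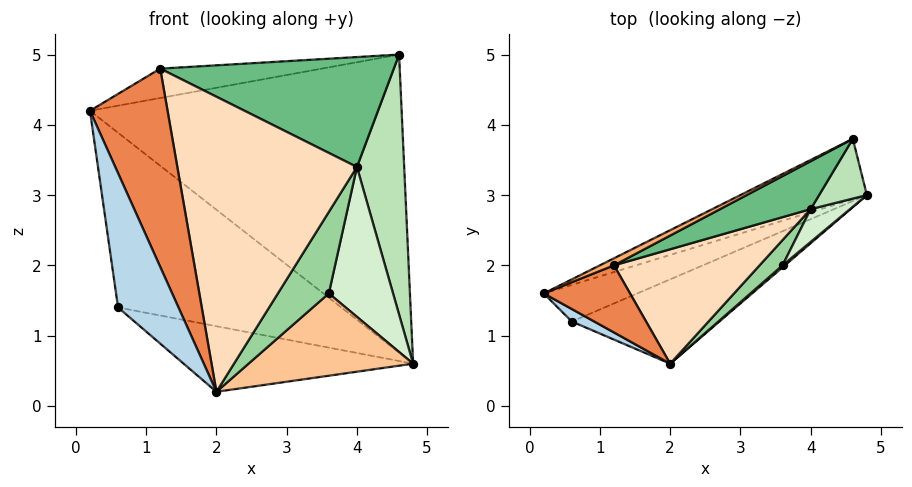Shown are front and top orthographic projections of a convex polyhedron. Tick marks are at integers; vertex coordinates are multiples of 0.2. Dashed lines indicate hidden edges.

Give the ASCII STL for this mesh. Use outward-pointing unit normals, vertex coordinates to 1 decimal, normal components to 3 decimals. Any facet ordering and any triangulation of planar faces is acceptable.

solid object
 facet normal -0.413 0.892 -0.181
  outer loop
   vertex 4.6 3.8 5.0
   vertex 4.8 3.0 0.6
   vertex 0.2 1.6 4.2
  endloop
 endfacet
 facet normal -0.417 0.890 -0.187
  outer loop
   vertex 0.6 1.2 1.4
   vertex 0.2 1.6 4.2
   vertex 4.8 3.0 0.6
  endloop
 endfacet
 facet normal -0.328 -0.941 0.087
  outer loop
   vertex 0.6 1.2 1.4
   vertex 2.0 0.6 0.2
   vertex 0.2 1.6 4.2
  endloop
 endfacet
 facet normal -0.382 0.567 -0.729
  outer loop
   vertex 0.6 1.2 1.4
   vertex 4.8 3.0 0.6
   vertex 2.0 0.6 0.2
  endloop
 endfacet
 facet normal 0.183 -0.931 0.315
  outer loop
   vertex 1.2 2.0 4.8
   vertex 0.2 1.6 4.2
   vertex 2.0 0.6 0.2
  endloop
 endfacet
 facet normal -0.467 0.860 0.206
  outer loop
   vertex 1.2 2.0 4.8
   vertex 4.6 3.8 5.0
   vertex 0.2 1.6 4.2
  endloop
 endfacet
 facet normal 0.649 -0.760 0.019
  outer loop
   vertex 3.6 2.0 1.6
   vertex 2.0 0.6 0.2
   vertex 4.8 3.0 0.6
  endloop
 endfacet
 facet normal 0.408 -0.851 0.330
  outer loop
   vertex 4.0 2.8 3.4
   vertex 1.2 2.0 4.8
   vertex 2.0 0.6 0.2
  endloop
 endfacet
 facet normal 0.419 -0.832 0.363
  outer loop
   vertex 4.0 2.8 3.4
   vertex 4.6 3.8 5.0
   vertex 1.2 2.0 4.8
  endloop
 endfacet
 facet normal 0.499 -0.827 0.257
  outer loop
   vertex 4.0 2.8 3.4
   vertex 2.0 0.6 0.2
   vertex 3.6 2.0 1.6
  endloop
 endfacet
 facet normal 0.717 -0.680 0.156
  outer loop
   vertex 4.0 2.8 3.4
   vertex 4.8 3.0 0.6
   vertex 4.6 3.8 5.0
  endloop
 endfacet
 facet normal 0.704 -0.693 0.152
  outer loop
   vertex 4.0 2.8 3.4
   vertex 3.6 2.0 1.6
   vertex 4.8 3.0 0.6
  endloop
 endfacet
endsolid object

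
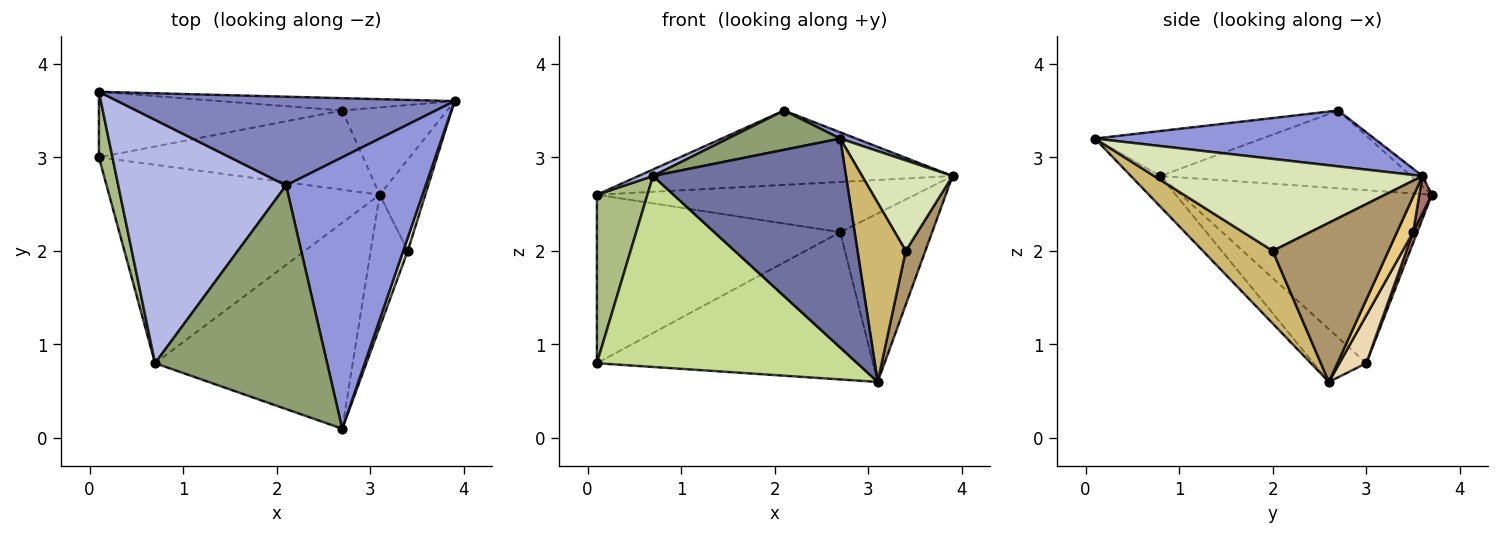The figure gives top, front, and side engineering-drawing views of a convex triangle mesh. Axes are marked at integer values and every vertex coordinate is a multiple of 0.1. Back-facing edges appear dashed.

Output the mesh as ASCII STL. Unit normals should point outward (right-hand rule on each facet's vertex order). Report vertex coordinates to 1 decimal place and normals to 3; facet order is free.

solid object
 facet normal -0.108 -0.708 -0.698
  outer loop
   vertex 0.7 0.8 2.8
   vertex 3.1 2.6 0.6
   vertex 2.7 0.1 3.2
  endloop
 endfacet
 facet normal -0.023 0.643 0.766
  outer loop
   vertex 2.1 2.7 3.5
   vertex 3.9 3.6 2.8
   vertex 0.1 3.7 2.6
  endloop
 endfacet
 facet normal 0.372 -0.021 0.928
  outer loop
   vertex 2.1 2.7 3.5
   vertex 2.7 0.1 3.2
   vertex 3.9 3.6 2.8
  endloop
 endfacet
 facet normal -0.420 -0.024 0.907
  outer loop
   vertex 2.1 2.7 3.5
   vertex 0.1 3.7 2.6
   vertex 0.7 0.8 2.8
  endloop
 endfacet
 facet normal -0.249 -0.168 0.954
  outer loop
   vertex 2.1 2.7 3.5
   vertex 0.7 0.8 2.8
   vertex 2.7 0.1 3.2
  endloop
 endfacet
 facet normal -0.977 -0.197 0.077
  outer loop
   vertex 0.1 3.0 0.8
   vertex 0.7 0.8 2.8
   vertex 0.1 3.7 2.6
  endloop
 endfacet
 facet normal -0.139 -0.687 -0.714
  outer loop
   vertex 0.1 3.0 0.8
   vertex 3.1 2.6 0.6
   vertex 0.7 0.8 2.8
  endloop
 endfacet
 facet normal 0.947 -0.319 0.047
  outer loop
   vertex 3.4 2.0 2.0
   vertex 3.9 3.6 2.8
   vertex 2.7 0.1 3.2
  endloop
 endfacet
 facet normal 0.949 -0.160 -0.272
  outer loop
   vertex 3.4 2.0 2.0
   vertex 3.1 2.6 0.6
   vertex 3.9 3.6 2.8
  endloop
 endfacet
 facet normal 0.759 -0.524 -0.387
  outer loop
   vertex 3.4 2.0 2.0
   vertex 2.7 0.1 3.2
   vertex 3.1 2.6 0.6
  endloop
 endfacet
 facet normal 0.154 0.877 -0.455
  outer loop
   vertex 2.7 3.5 2.2
   vertex 3.9 3.6 2.8
   vertex 3.1 2.6 0.6
  endloop
 endfacet
 facet normal 0.086 0.877 -0.472
  outer loop
   vertex 2.7 3.5 2.2
   vertex 3.1 2.6 0.6
   vertex 0.1 3.0 0.8
  endloop
 endfacet
 facet normal 0.038 0.971 -0.238
  outer loop
   vertex 2.7 3.5 2.2
   vertex 0.1 3.7 2.6
   vertex 3.9 3.6 2.8
  endloop
 endfacet
 facet normal 0.016 0.932 -0.362
  outer loop
   vertex 2.7 3.5 2.2
   vertex 0.1 3.0 0.8
   vertex 0.1 3.7 2.6
  endloop
 endfacet
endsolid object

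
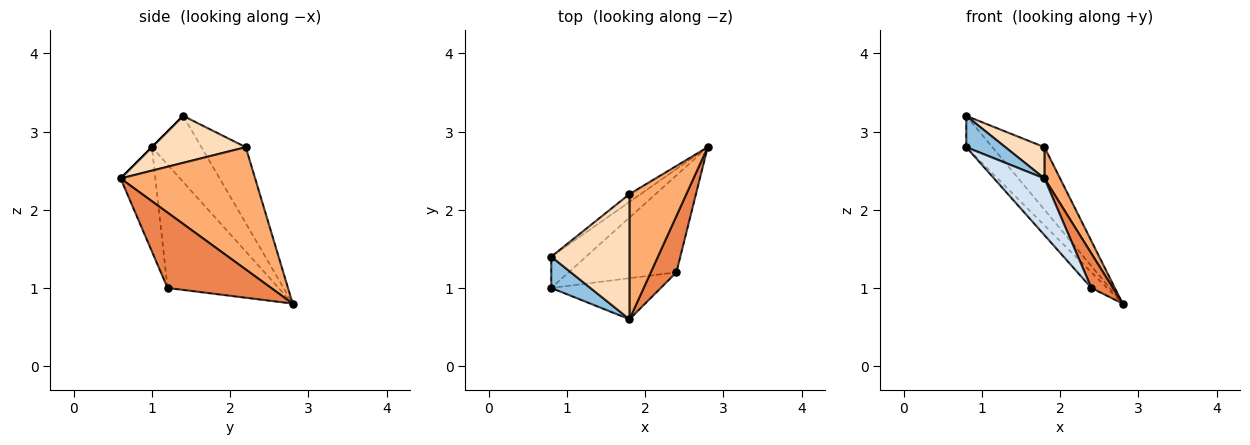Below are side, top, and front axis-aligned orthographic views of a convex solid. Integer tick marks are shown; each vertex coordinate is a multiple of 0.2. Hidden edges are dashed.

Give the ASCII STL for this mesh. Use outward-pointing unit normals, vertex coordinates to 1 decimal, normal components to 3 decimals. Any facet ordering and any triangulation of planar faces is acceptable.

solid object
 facet normal -0.802 0.422 -0.422
  outer loop
   vertex 0.8 1.4 3.2
   vertex 2.8 2.8 0.8
   vertex 0.8 1.0 2.8
  endloop
 endfacet
 facet normal 0.000 -0.707 0.707
  outer loop
   vertex 0.8 1.4 3.2
   vertex 0.8 1.0 2.8
   vertex 1.8 0.6 2.4
  endloop
 endfacet
 facet normal -0.749 0.105 -0.654
  outer loop
   vertex 2.4 1.2 1.0
   vertex 0.8 1.0 2.8
   vertex 2.8 2.8 0.8
  endloop
 endfacet
 facet normal -0.488 -0.707 -0.512
  outer loop
   vertex 2.4 1.2 1.0
   vertex 1.8 0.6 2.4
   vertex 0.8 1.0 2.8
  endloop
 endfacet
 facet normal 0.929 -0.193 0.316
  outer loop
   vertex 2.4 1.2 1.0
   vertex 2.8 2.8 0.8
   vertex 1.8 0.6 2.4
  endloop
 endfacet
 facet normal 0.902 -0.105 0.419
  outer loop
   vertex 1.8 2.2 2.8
   vertex 1.8 0.6 2.4
   vertex 2.8 2.8 0.8
  endloop
 endfacet
 facet normal -0.645 0.759 -0.095
  outer loop
   vertex 1.8 2.2 2.8
   vertex 2.8 2.8 0.8
   vertex 0.8 1.4 3.2
  endloop
 endfacet
 facet normal 0.503 -0.210 0.838
  outer loop
   vertex 1.8 2.2 2.8
   vertex 0.8 1.4 3.2
   vertex 1.8 0.6 2.4
  endloop
 endfacet
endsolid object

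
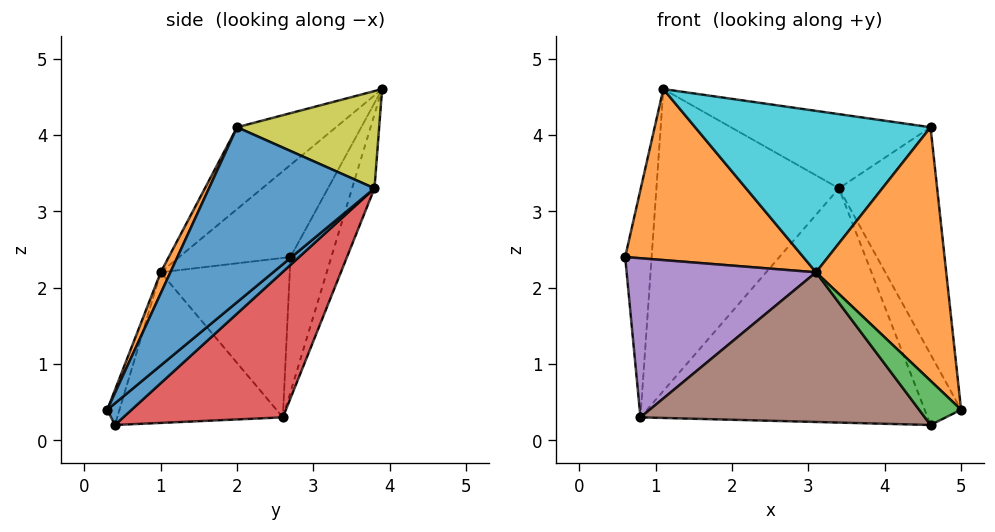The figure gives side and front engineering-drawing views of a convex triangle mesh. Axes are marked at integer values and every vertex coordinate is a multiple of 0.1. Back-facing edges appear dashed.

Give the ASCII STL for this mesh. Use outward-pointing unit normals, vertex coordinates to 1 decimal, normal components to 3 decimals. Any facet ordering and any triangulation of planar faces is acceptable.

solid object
 facet normal 0.456 0.682 -0.571
  outer loop
   vertex 3.4 3.8 3.3
   vertex 5.0 0.3 0.4
   vertex 4.6 0.4 0.2
  endloop
 endfacet
 facet normal -0.458 -0.733 0.504
  outer loop
   vertex 3.1 1.0 2.2
   vertex 1.1 3.9 4.6
   vertex 0.6 2.7 2.4
  endloop
 endfacet
 facet normal -0.278 -0.957 0.078
  outer loop
   vertex 3.1 1.0 2.2
   vertex 4.6 0.4 0.2
   vertex 5.0 0.3 0.4
  endloop
 endfacet
 facet normal 0.385 0.692 -0.610
  outer loop
   vertex 0.8 2.6 0.3
   vertex 3.4 3.8 3.3
   vertex 4.6 0.4 0.2
  endloop
 endfacet
 facet normal -0.563 -0.826 -0.014
  outer loop
   vertex 0.8 2.6 0.3
   vertex 3.1 1.0 2.2
   vertex 0.6 2.7 2.4
  endloop
 endfacet
 facet normal -0.500 -0.858 -0.117
  outer loop
   vertex 0.8 2.6 0.3
   vertex 4.6 0.4 0.2
   vertex 3.1 1.0 2.2
  endloop
 endfacet
 facet normal -0.835 0.541 -0.105
  outer loop
   vertex 0.8 2.6 0.3
   vertex 0.6 2.7 2.4
   vertex 1.1 3.9 4.6
  endloop
 endfacet
 facet normal -0.117 0.953 -0.280
  outer loop
   vertex 0.8 2.6 0.3
   vertex 1.1 3.9 4.6
   vertex 3.4 3.8 3.3
  endloop
 endfacet
 facet normal 0.418 0.587 0.694
  outer loop
   vertex 4.6 2.0 4.1
   vertex 3.4 3.8 3.3
   vertex 1.1 3.9 4.6
  endloop
 endfacet
 facet normal -0.304 -0.723 0.620
  outer loop
   vertex 4.6 2.0 4.1
   vertex 1.1 3.9 4.6
   vertex 3.1 1.0 2.2
  endloop
 endfacet
 facet normal 0.851 0.505 -0.140
  outer loop
   vertex 4.6 2.0 4.1
   vertex 5.0 0.3 0.4
   vertex 3.4 3.8 3.3
  endloop
 endfacet
 facet normal 0.067 -0.904 0.423
  outer loop
   vertex 4.6 2.0 4.1
   vertex 3.1 1.0 2.2
   vertex 5.0 0.3 0.4
  endloop
 endfacet
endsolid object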